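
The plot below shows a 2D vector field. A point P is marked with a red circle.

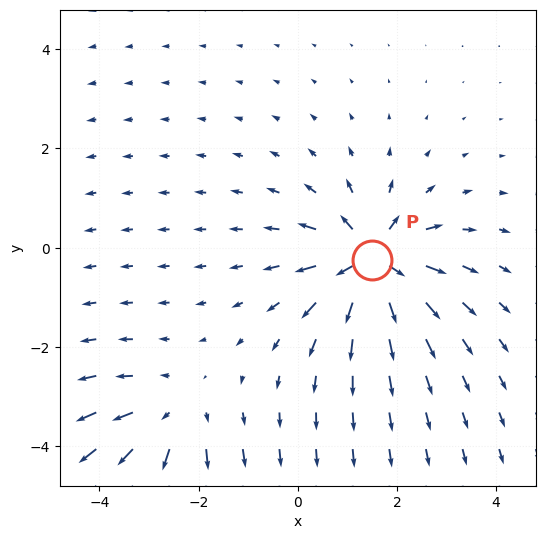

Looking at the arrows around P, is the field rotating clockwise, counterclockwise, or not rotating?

Near P at (1.5, -0.3) the arrows show no circulation. The curl there is ≈0.

not rotating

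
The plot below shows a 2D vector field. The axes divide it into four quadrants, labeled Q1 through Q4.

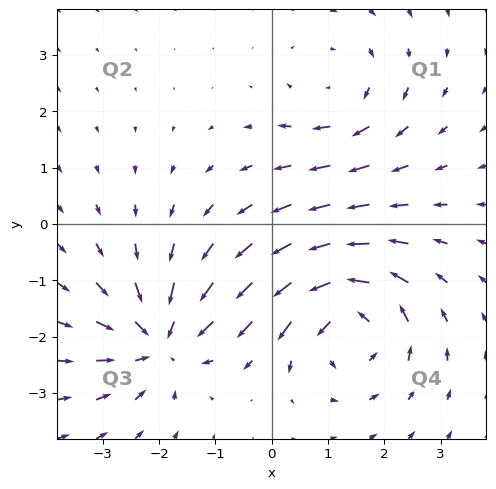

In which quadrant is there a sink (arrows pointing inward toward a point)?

Q3

The sink sits at approximately (-2.0, -2.1), which lies in quadrant Q3. The divergence there is about -5, negative as expected for a sink.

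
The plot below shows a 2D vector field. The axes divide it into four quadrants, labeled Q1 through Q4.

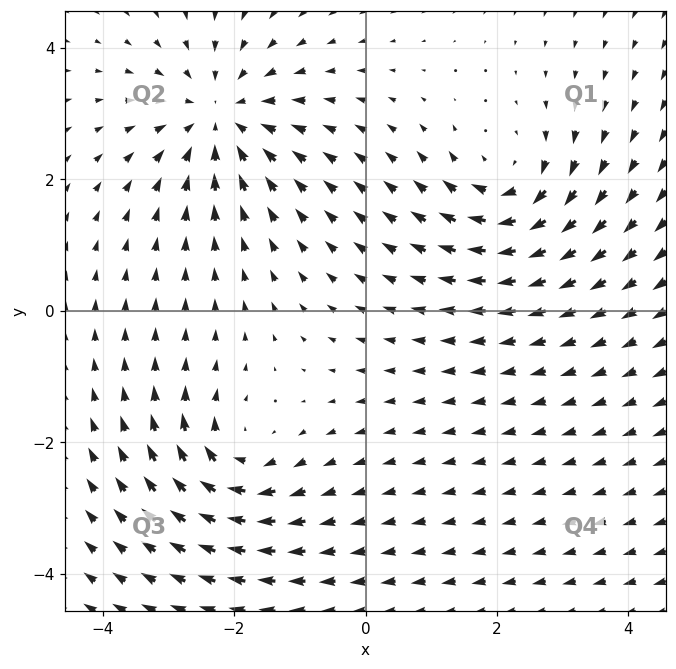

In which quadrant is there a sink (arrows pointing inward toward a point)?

The sink sits at approximately (-2.2, 2.9), which lies in quadrant Q2. The divergence there is about -4, negative as expected for a sink.

Q2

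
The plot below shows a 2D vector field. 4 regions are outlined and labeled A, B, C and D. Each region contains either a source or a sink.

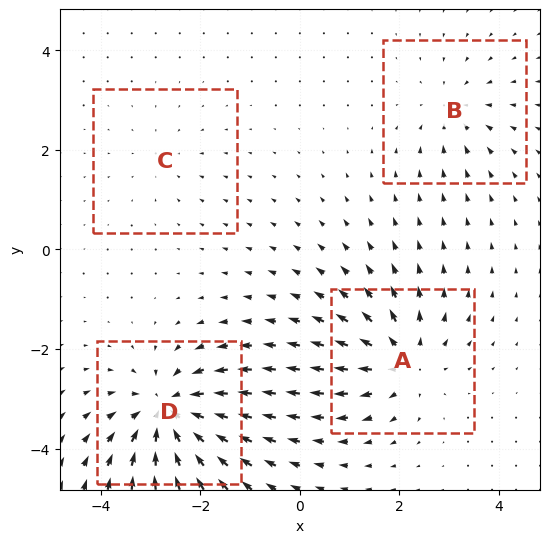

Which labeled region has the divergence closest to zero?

C

Divergence at each region's feature centre — A: about +6, B: about -4, C: about -2, D: about -8. Region C is closest to zero.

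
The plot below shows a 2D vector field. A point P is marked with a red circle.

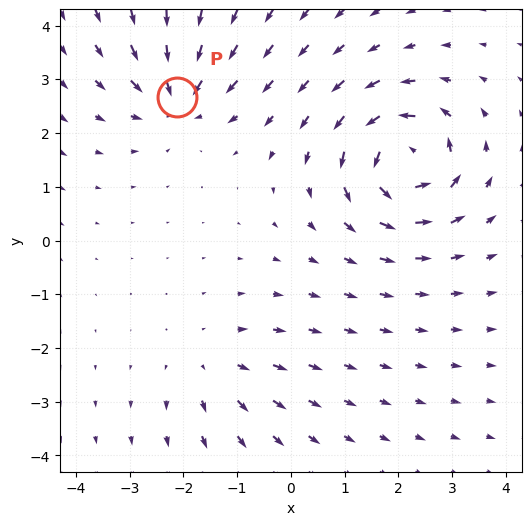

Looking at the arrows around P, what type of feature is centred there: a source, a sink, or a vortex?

sink

At P (-2.1, 2.7) the arrows converge inward. Divergence about -5, curl ≈0 — negative divergence with near-zero curl is a sink.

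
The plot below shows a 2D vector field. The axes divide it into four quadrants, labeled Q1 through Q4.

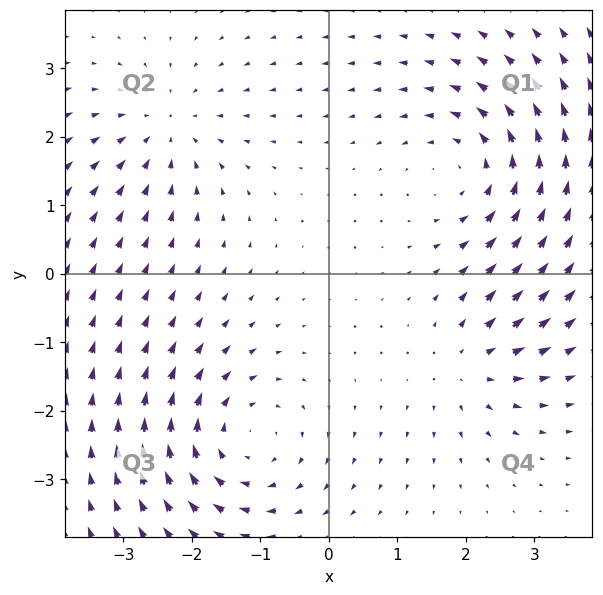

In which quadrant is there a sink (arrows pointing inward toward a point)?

Q2

The sink sits at approximately (-2.4, 2.1), which lies in quadrant Q2. The divergence there is about -3, negative as expected for a sink.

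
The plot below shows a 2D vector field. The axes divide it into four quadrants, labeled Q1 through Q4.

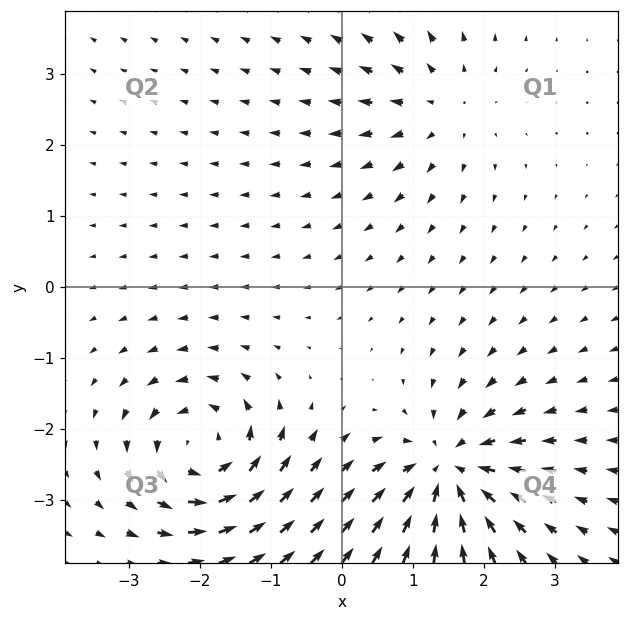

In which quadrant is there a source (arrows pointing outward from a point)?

The source sits at approximately (1.4, 2.5), which lies in quadrant Q1. The divergence there is about +3, positive as expected for a source.

Q1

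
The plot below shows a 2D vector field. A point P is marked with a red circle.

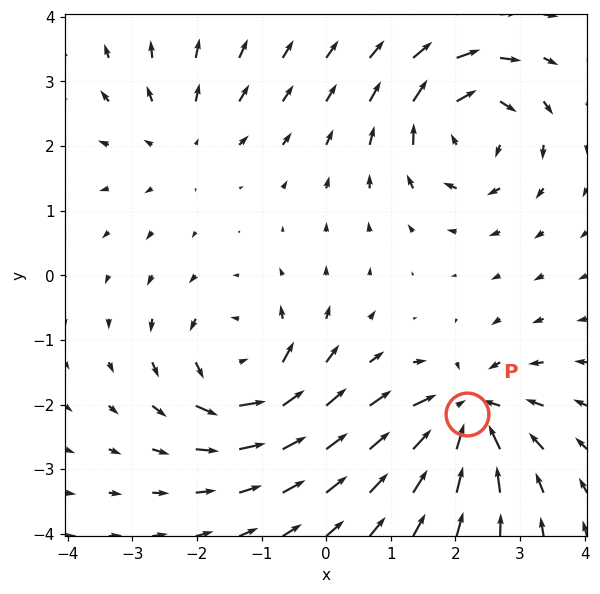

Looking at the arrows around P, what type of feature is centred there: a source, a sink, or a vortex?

sink

At P (2.2, -2.1) the arrows converge inward. Divergence about -7, curl ≈0 — negative divergence with near-zero curl is a sink.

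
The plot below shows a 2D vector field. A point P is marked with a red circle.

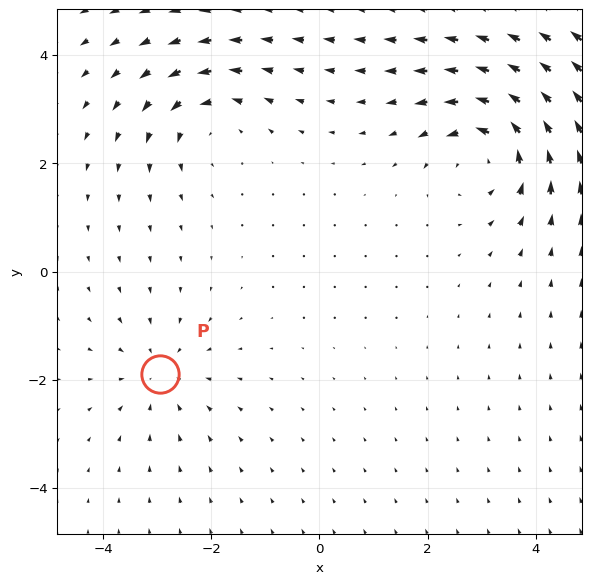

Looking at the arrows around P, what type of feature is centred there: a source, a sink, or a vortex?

At P (-3.0, -1.9) the arrows converge inward. Divergence about -3, curl ≈0 — negative divergence with near-zero curl is a sink.

sink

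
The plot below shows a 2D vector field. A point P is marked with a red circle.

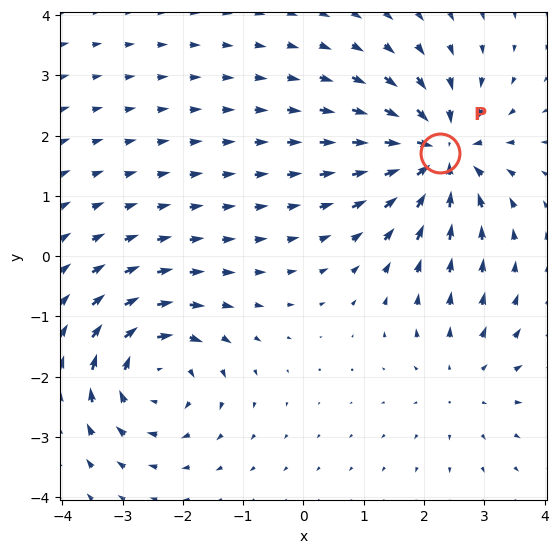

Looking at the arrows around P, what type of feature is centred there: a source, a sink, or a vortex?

sink

At P (2.3, 1.7) the arrows converge inward. Divergence about -6, curl ≈0 — negative divergence with near-zero curl is a sink.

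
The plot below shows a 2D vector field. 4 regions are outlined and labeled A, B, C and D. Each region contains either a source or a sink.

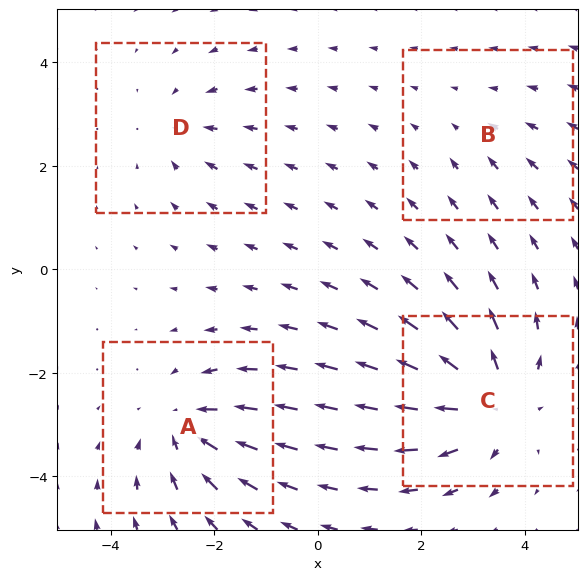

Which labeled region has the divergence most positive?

C

Divergence at each region's feature centre — A: about -5, B: about -2, C: about +6, D: about -3. Region C is most positive.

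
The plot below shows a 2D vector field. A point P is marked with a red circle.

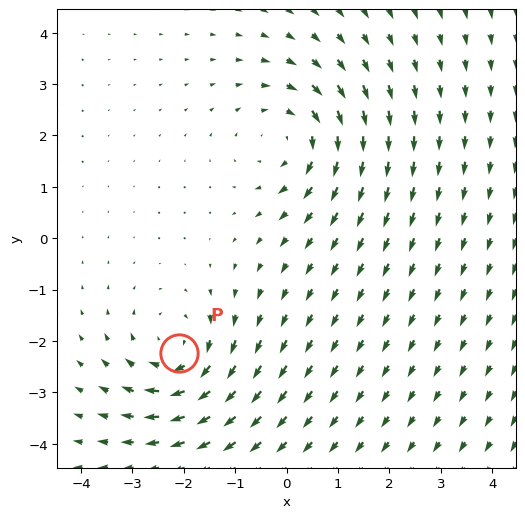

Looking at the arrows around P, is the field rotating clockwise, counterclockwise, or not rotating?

Near P at (-2.1, -2.2) the arrows circulate clockwise. The curl (z-component) there is about -3; negative curl means clockwise rotation.

clockwise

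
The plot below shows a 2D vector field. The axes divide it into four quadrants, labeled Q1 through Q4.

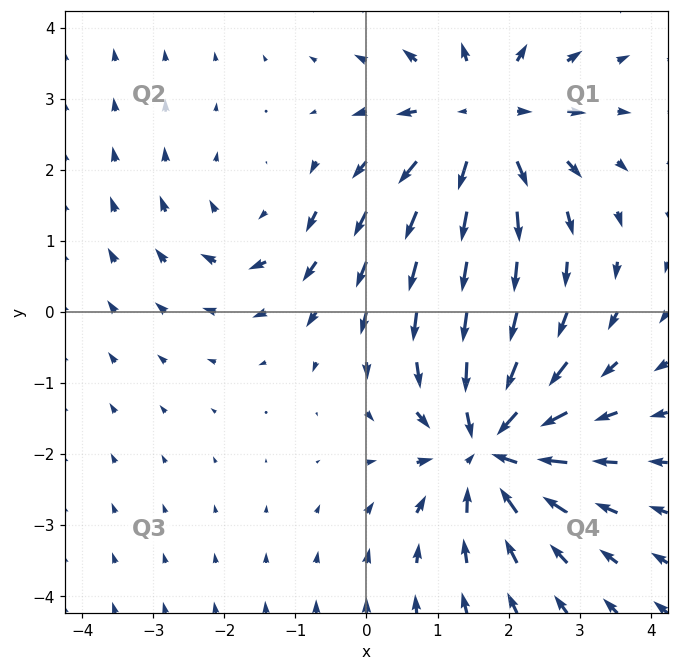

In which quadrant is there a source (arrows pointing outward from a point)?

Q1

The source sits at approximately (1.6, 2.7), which lies in quadrant Q1. The divergence there is about +4, positive as expected for a source.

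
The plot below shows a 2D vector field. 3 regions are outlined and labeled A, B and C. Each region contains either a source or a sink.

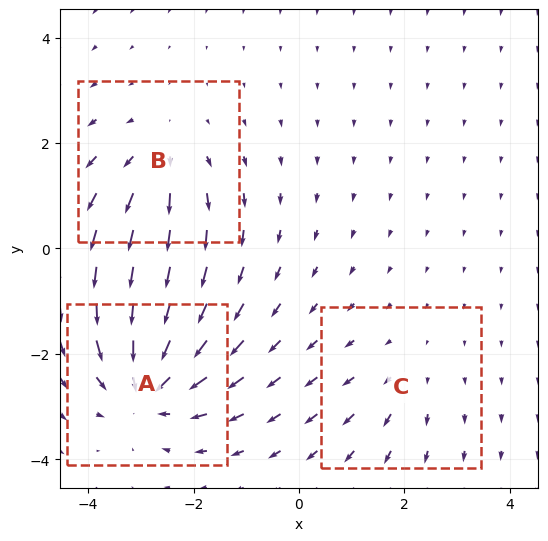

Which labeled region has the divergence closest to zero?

C

Divergence at each region's feature centre — A: about -5, B: about +3, C: about +2. Region C is closest to zero.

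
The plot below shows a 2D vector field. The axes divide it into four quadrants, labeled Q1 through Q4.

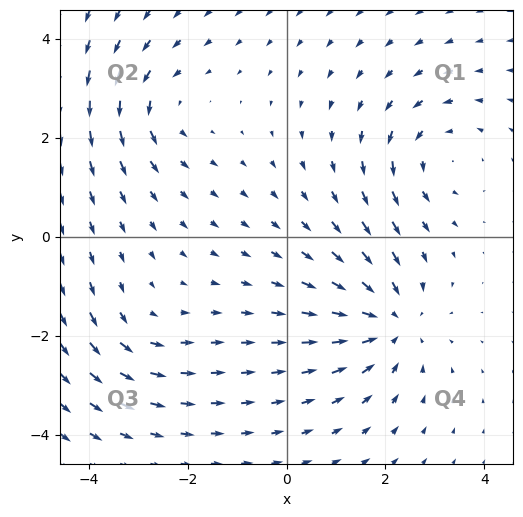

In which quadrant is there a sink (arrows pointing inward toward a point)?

The sink sits at approximately (2.1, -1.7), which lies in quadrant Q4. The divergence there is about -4, negative as expected for a sink.

Q4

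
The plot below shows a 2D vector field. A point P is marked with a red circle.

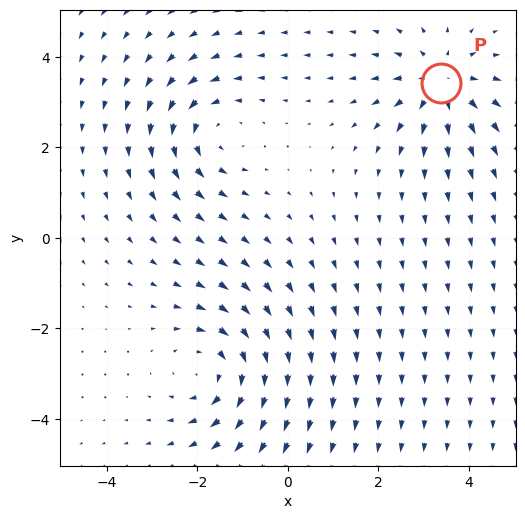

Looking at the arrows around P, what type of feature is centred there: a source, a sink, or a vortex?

At P (3.4, 3.4) the arrows spread outward. Divergence about +3, curl ≈0 — positive divergence with near-zero curl is a source.

source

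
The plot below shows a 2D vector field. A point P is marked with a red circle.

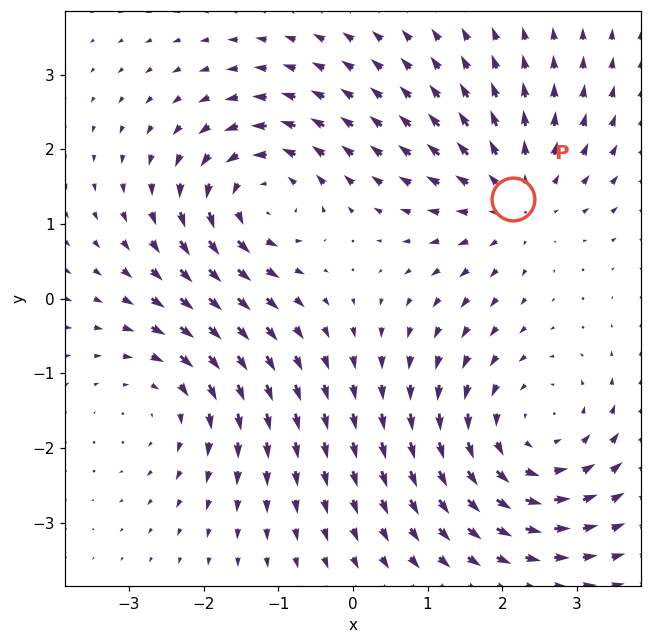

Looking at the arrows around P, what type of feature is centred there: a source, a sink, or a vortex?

source

At P (2.2, 1.3) the arrows spread outward. Divergence about +4, curl ≈0 — positive divergence with near-zero curl is a source.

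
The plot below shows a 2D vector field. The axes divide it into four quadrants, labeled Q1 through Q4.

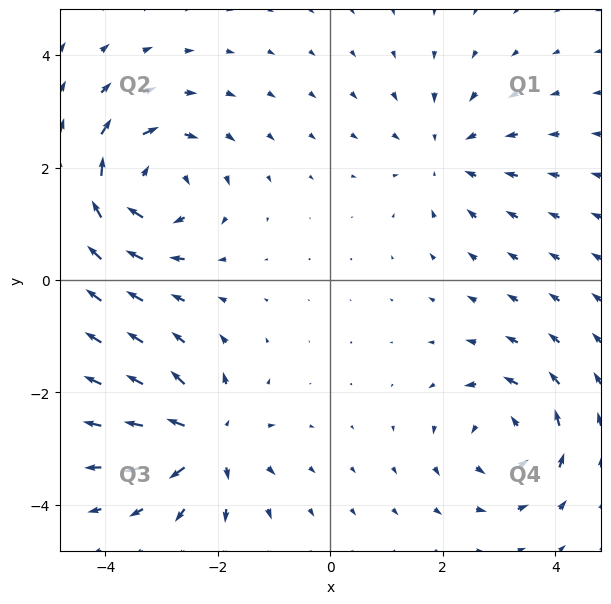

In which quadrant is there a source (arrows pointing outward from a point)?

The source sits at approximately (-2.2, -2.8), which lies in quadrant Q3. The divergence there is about +5, positive as expected for a source.

Q3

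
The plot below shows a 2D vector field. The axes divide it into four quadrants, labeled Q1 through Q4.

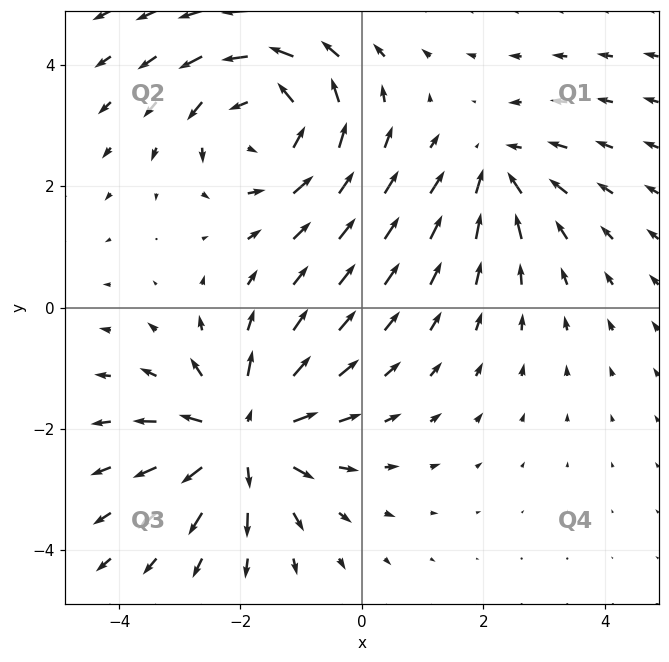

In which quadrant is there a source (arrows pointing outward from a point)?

Q3

The source sits at approximately (-1.9, -2.1), which lies in quadrant Q3. The divergence there is about +5, positive as expected for a source.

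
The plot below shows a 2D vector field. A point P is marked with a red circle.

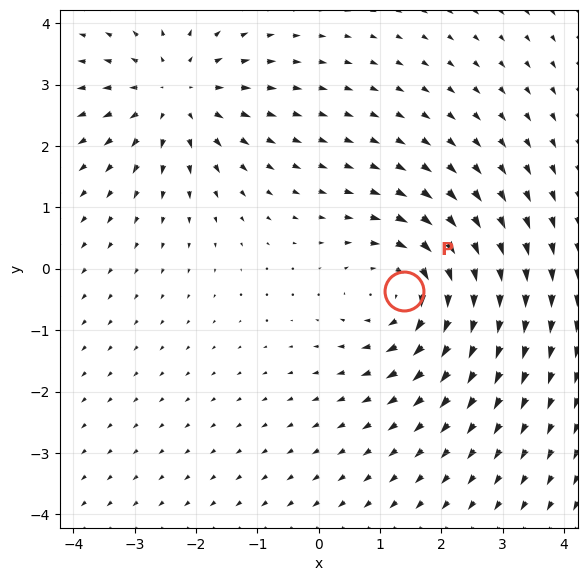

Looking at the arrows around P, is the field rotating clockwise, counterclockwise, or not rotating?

Near P at (1.4, -0.4) the arrows circulate clockwise. The curl (z-component) there is about -5; negative curl means clockwise rotation.

clockwise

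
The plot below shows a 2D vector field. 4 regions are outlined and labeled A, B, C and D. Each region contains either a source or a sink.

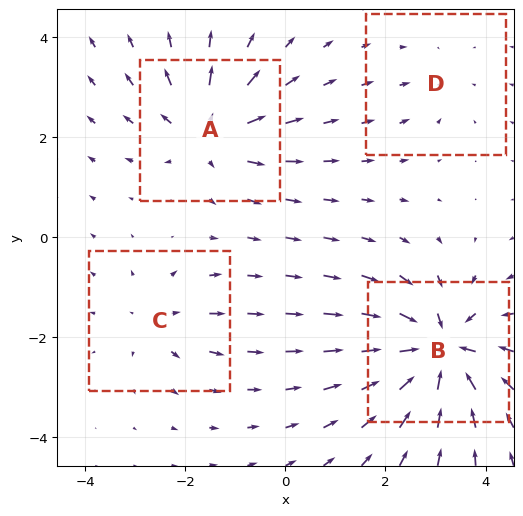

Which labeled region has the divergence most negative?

B

Divergence at each region's feature centre — A: about +6, B: about -8, C: about +3, D: about -2. Region B is most negative.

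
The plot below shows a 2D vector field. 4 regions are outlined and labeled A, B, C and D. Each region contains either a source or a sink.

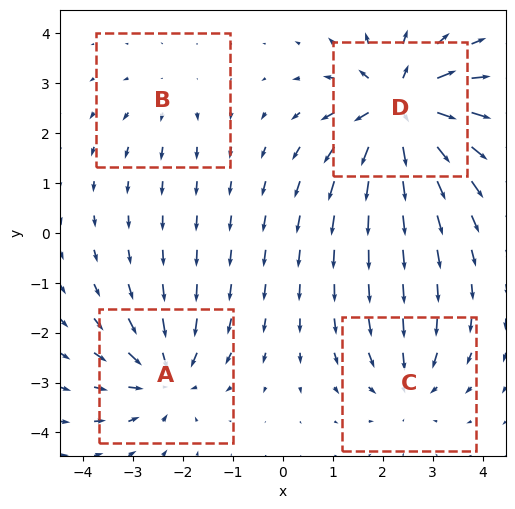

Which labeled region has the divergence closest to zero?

B

Divergence at each region's feature centre — A: about -5, B: about +2, C: about -4, D: about +9. Region B is closest to zero.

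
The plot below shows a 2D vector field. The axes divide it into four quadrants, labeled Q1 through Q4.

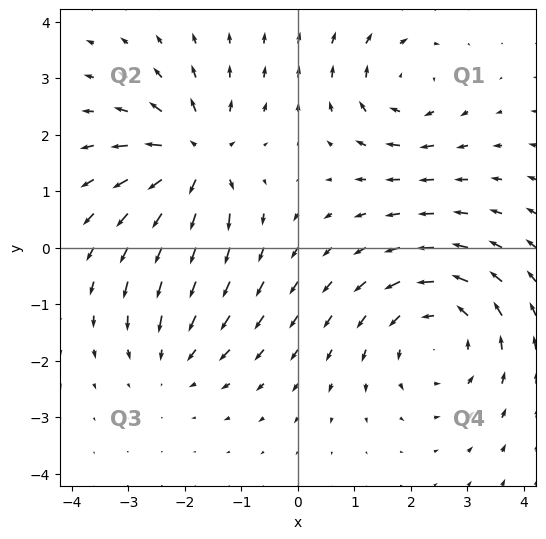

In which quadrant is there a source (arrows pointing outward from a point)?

The source sits at approximately (-1.8, 1.6), which lies in quadrant Q2. The divergence there is about +5, positive as expected for a source.

Q2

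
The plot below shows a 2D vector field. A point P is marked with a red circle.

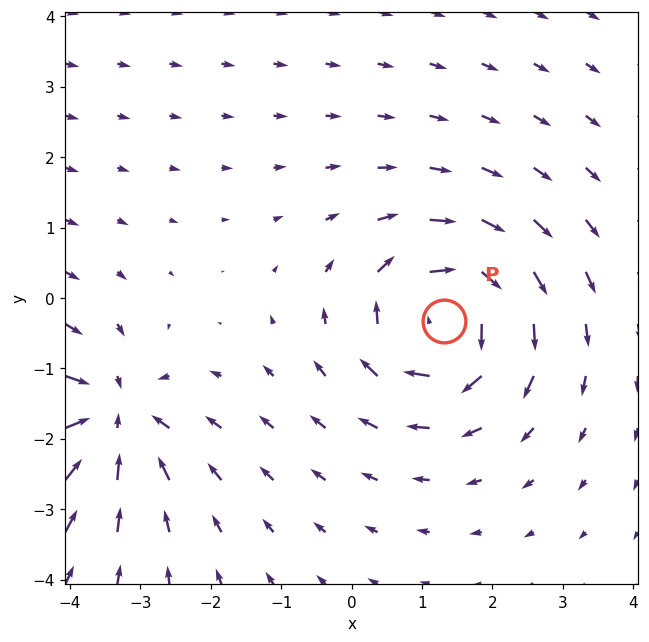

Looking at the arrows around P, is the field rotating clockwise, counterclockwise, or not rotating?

clockwise

Near P at (1.3, -0.3) the arrows circulate clockwise. The curl (z-component) there is about -5; negative curl means clockwise rotation.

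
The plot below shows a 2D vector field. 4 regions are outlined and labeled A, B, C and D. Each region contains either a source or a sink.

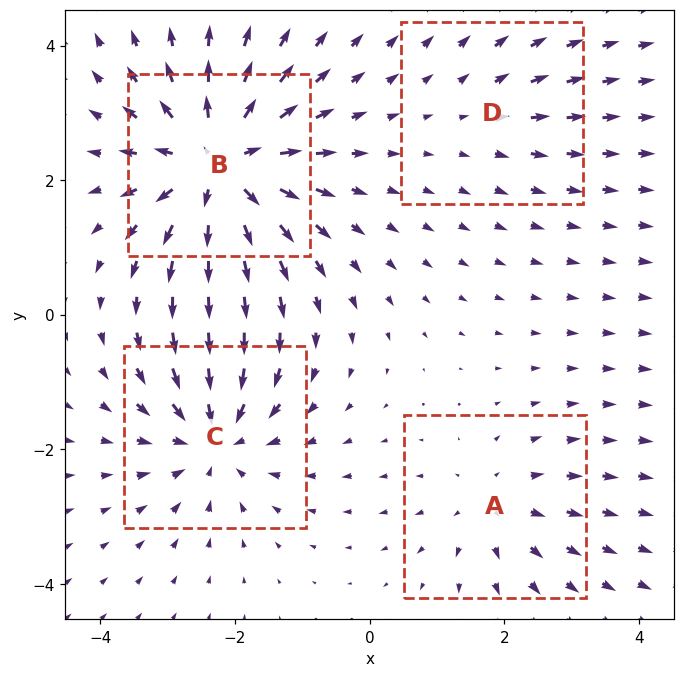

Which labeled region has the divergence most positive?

Divergence at each region's feature centre — A: about +3, B: about +8, C: about -5, D: about +2. Region B is most positive.

B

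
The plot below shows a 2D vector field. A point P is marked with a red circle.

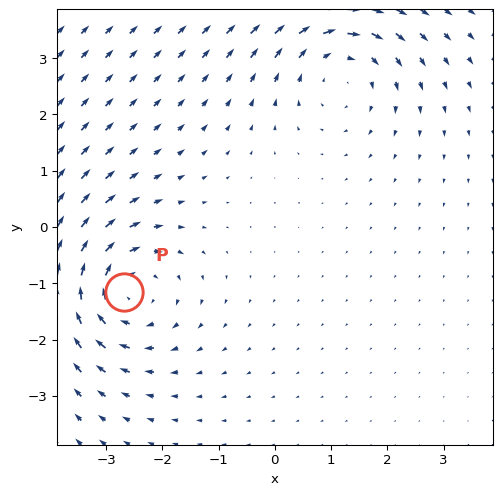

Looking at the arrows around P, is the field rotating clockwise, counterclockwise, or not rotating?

clockwise

Near P at (-2.7, -1.1) the arrows circulate clockwise. The curl (z-component) there is about -4; negative curl means clockwise rotation.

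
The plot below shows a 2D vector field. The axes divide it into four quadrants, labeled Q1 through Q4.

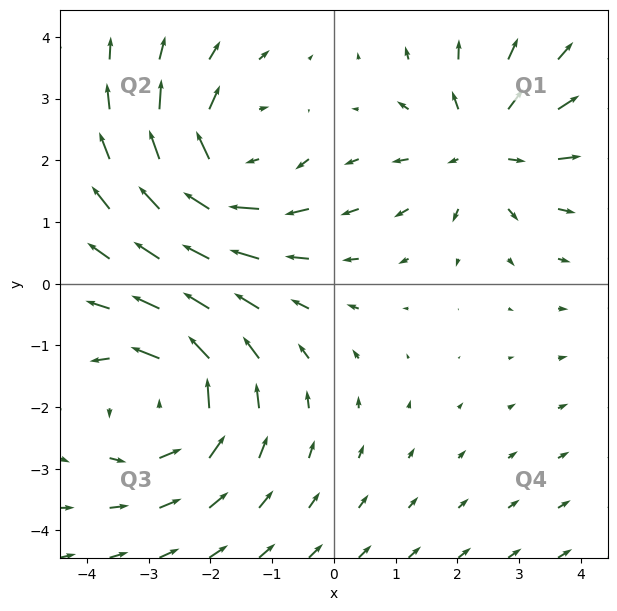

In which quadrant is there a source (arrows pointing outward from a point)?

The source sits at approximately (2.4, 2.2), which lies in quadrant Q1. The divergence there is about +3, positive as expected for a source.

Q1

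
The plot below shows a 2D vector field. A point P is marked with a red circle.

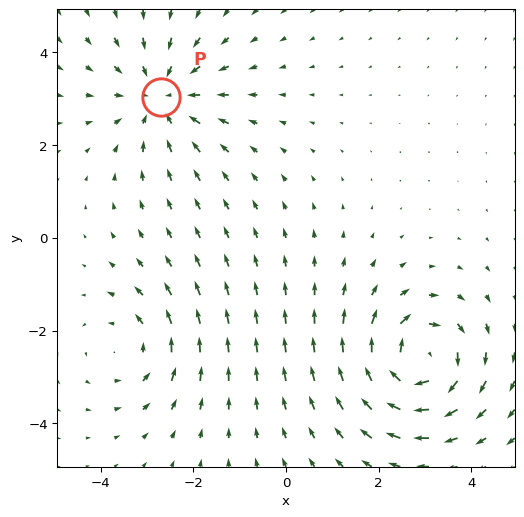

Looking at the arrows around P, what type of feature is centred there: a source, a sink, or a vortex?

At P (-2.7, 3.0) the arrows converge inward. Divergence about -4, curl ≈0 — negative divergence with near-zero curl is a sink.

sink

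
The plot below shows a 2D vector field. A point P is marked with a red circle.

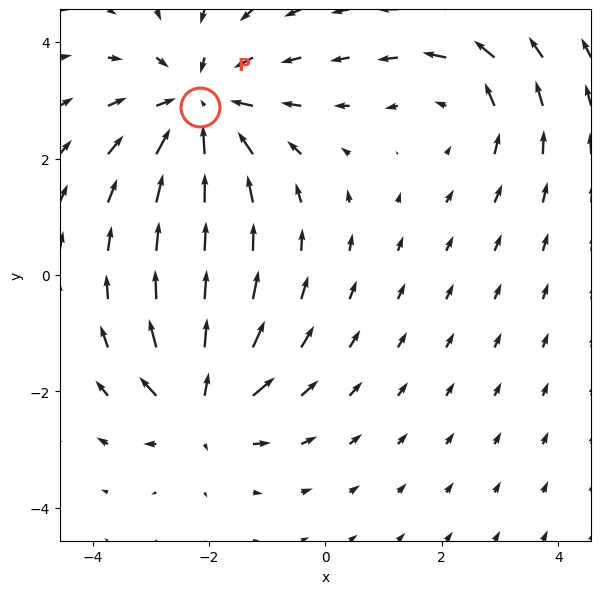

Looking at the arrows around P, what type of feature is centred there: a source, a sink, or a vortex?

sink

At P (-2.1, 2.9) the arrows converge inward. Divergence about -4, curl ≈0 — negative divergence with near-zero curl is a sink.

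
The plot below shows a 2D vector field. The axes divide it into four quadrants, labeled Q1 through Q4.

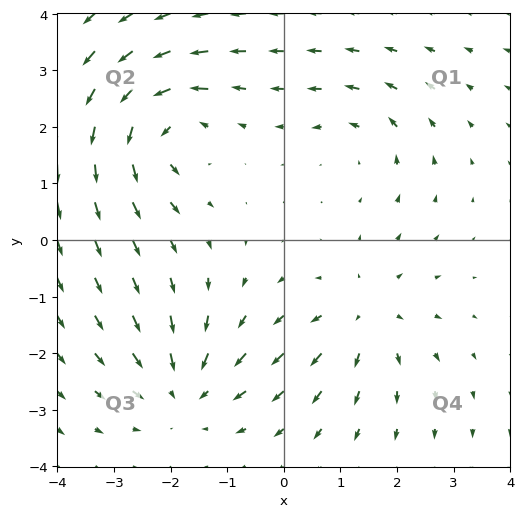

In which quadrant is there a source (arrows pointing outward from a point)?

The source sits at approximately (1.4, -1.3), which lies in quadrant Q4. The divergence there is about +3, positive as expected for a source.

Q4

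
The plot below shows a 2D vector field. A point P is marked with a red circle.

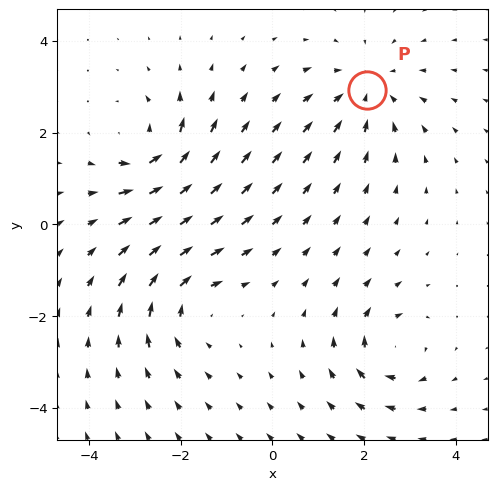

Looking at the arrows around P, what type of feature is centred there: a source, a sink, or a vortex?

sink

At P (2.1, 2.9) the arrows converge inward. Divergence about -4, curl ≈0 — negative divergence with near-zero curl is a sink.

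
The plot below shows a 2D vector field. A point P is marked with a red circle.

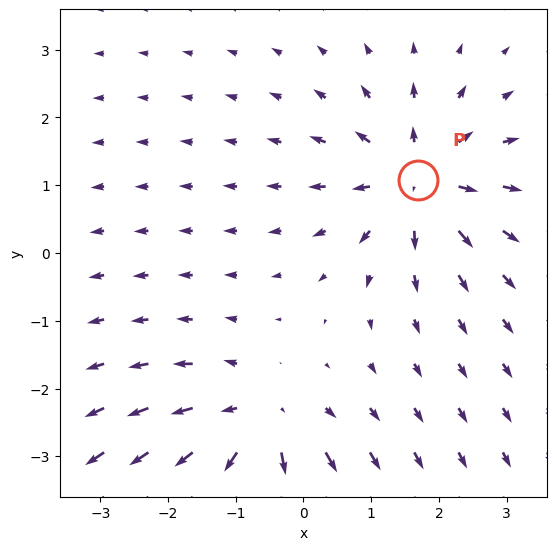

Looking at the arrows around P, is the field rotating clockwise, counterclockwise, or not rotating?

not rotating

Near P at (1.7, 1.1) the arrows show no circulation. The curl there is ≈0.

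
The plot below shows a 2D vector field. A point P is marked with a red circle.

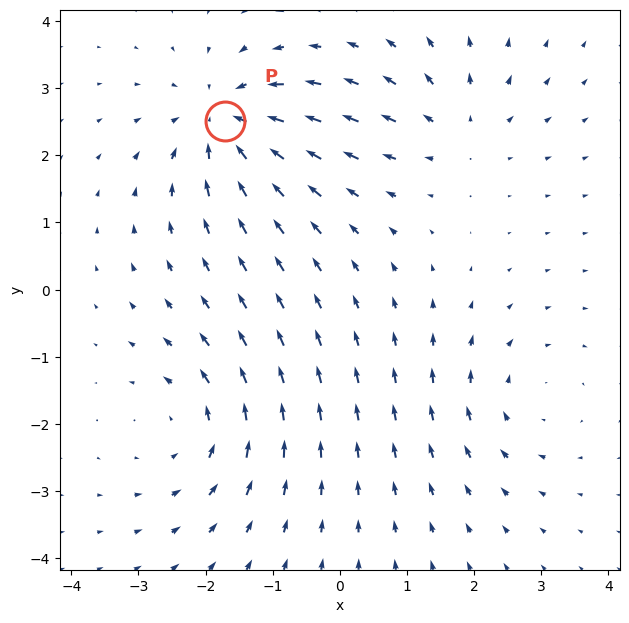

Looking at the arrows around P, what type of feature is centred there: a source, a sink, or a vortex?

At P (-1.7, 2.5) the arrows converge inward. Divergence about -5, curl ≈0 — negative divergence with near-zero curl is a sink.

sink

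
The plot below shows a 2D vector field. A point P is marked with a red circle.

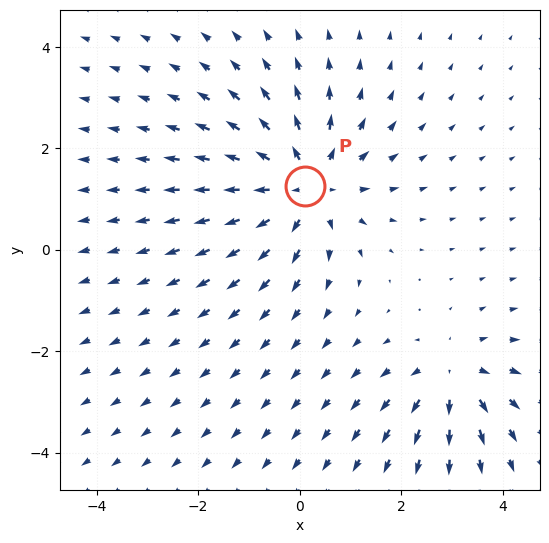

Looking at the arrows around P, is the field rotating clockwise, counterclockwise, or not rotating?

Near P at (0.1, 1.3) the arrows show no circulation. The curl there is ≈0.

not rotating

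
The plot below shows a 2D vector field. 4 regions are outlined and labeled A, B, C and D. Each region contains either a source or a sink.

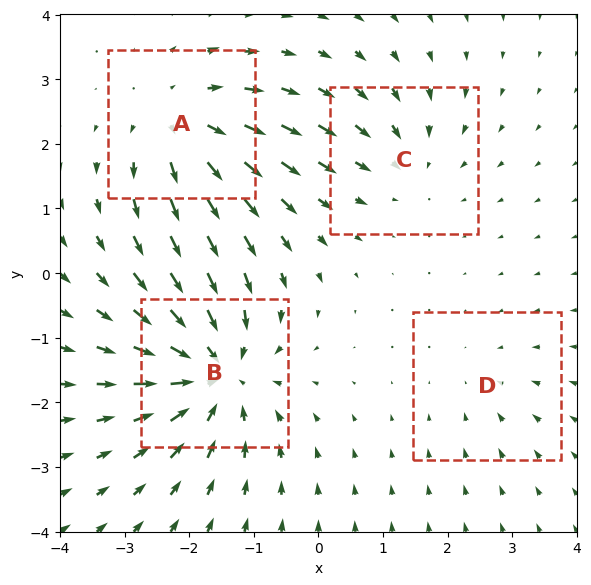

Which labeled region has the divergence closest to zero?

Divergence at each region's feature centre — A: about +5, B: about -7, C: about -3, D: about -2. Region D is closest to zero.

D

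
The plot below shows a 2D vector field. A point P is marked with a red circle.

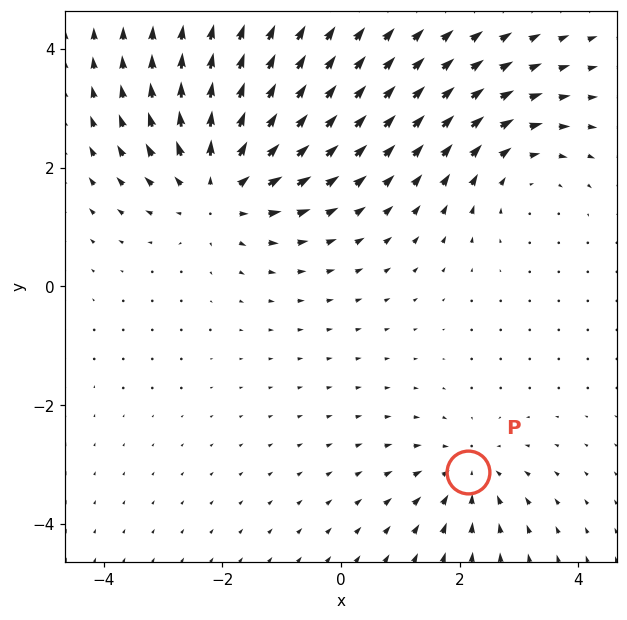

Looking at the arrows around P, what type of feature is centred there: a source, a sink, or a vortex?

sink

At P (2.1, -3.1) the arrows converge inward. Divergence about -3, curl ≈0 — negative divergence with near-zero curl is a sink.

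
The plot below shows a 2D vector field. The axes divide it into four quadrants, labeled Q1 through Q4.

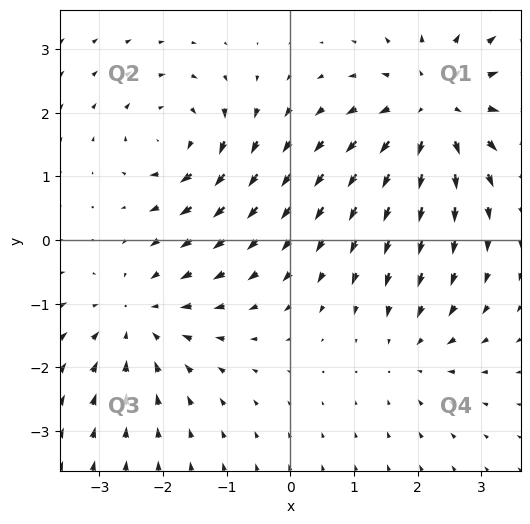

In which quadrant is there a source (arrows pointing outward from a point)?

Q1

The source sits at approximately (2.3, 2.1), which lies in quadrant Q1. The divergence there is about +4, positive as expected for a source.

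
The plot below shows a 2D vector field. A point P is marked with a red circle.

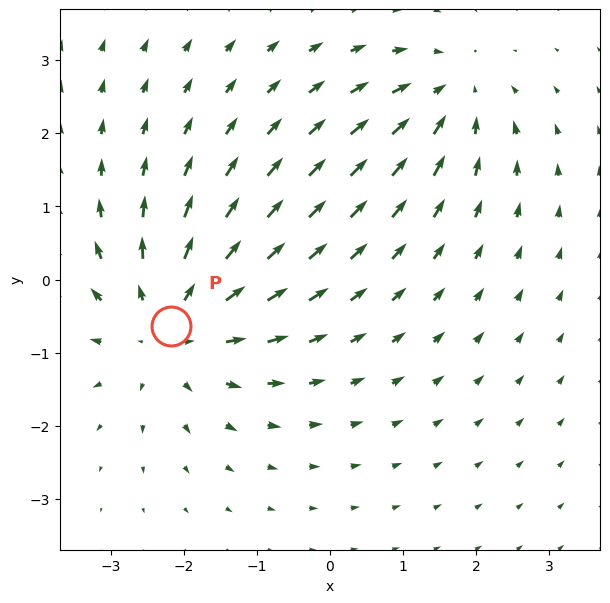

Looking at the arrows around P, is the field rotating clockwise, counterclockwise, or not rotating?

Near P at (-2.2, -0.6) the arrows show no circulation. The curl there is ≈0.

not rotating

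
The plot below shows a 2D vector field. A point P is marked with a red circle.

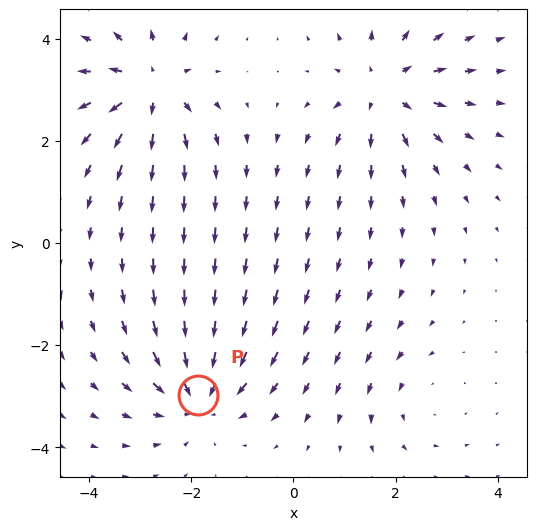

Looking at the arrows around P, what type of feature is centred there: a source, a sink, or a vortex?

sink

At P (-1.9, -3.0) the arrows converge inward. Divergence about -5, curl ≈0 — negative divergence with near-zero curl is a sink.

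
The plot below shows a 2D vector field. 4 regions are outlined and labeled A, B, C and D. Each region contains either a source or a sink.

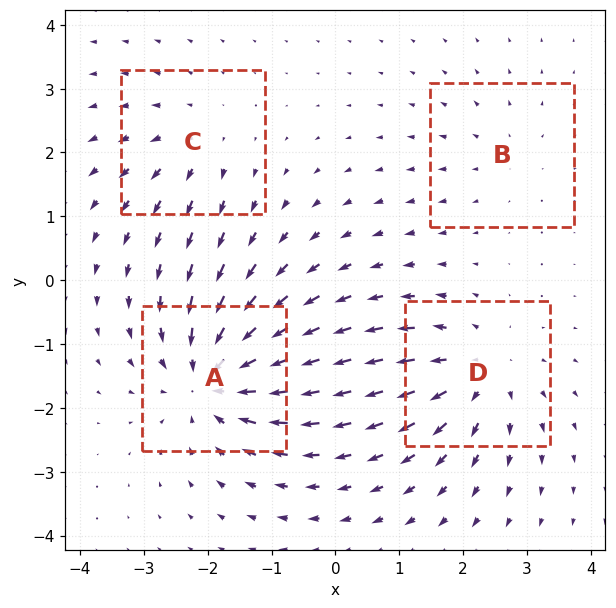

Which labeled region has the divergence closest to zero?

B

Divergence at each region's feature centre — A: about -7, B: about +2, C: about +3, D: about +5. Region B is closest to zero.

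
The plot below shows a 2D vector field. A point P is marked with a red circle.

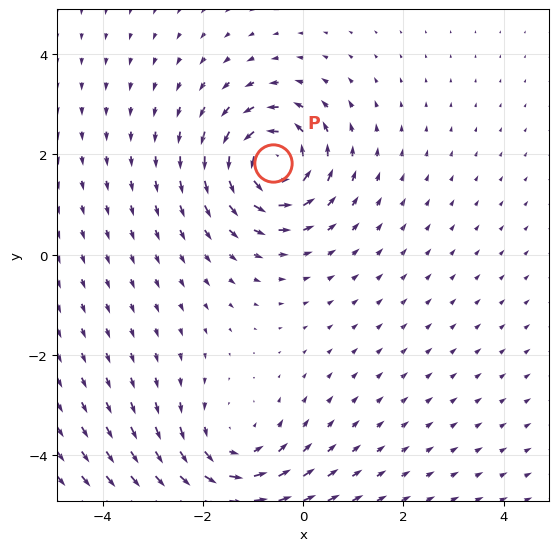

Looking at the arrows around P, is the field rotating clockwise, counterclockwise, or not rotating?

Near P at (-0.6, 1.8) the arrows circulate counterclockwise. The curl (z-component) there is about +5; positive curl means counterclockwise rotation.

counterclockwise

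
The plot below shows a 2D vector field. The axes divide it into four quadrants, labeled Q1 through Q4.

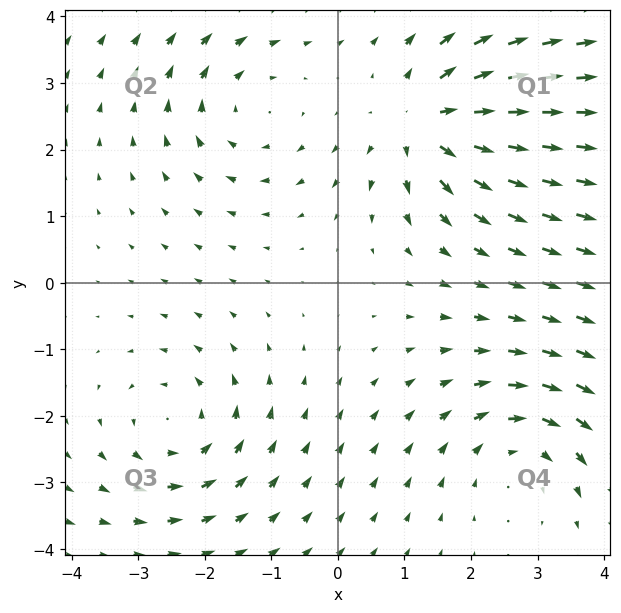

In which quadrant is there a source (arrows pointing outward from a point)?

The source sits at approximately (1.3, 2.4), which lies in quadrant Q1. The divergence there is about +4, positive as expected for a source.

Q1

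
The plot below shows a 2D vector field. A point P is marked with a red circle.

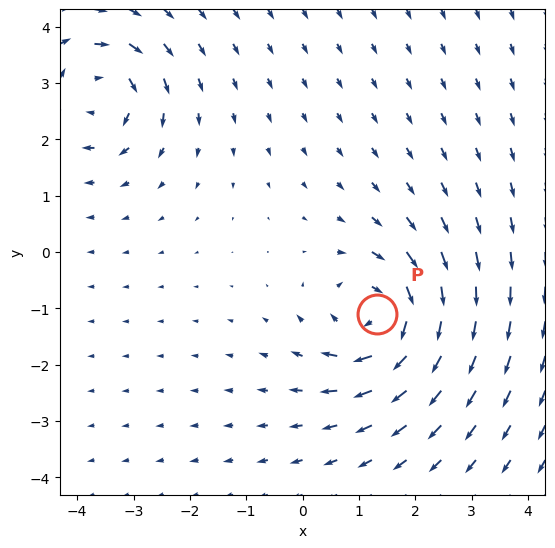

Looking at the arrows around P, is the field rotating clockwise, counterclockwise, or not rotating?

Near P at (1.3, -1.1) the arrows circulate clockwise. The curl (z-component) there is about -6; negative curl means clockwise rotation.

clockwise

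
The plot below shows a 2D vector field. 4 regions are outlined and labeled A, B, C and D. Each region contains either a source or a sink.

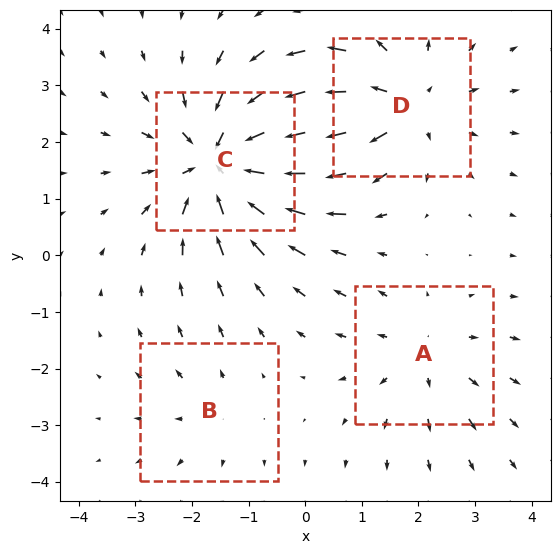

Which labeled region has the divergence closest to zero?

Divergence at each region's feature centre — A: about +3, B: about +2, C: about -6, D: about +4. Region B is closest to zero.

B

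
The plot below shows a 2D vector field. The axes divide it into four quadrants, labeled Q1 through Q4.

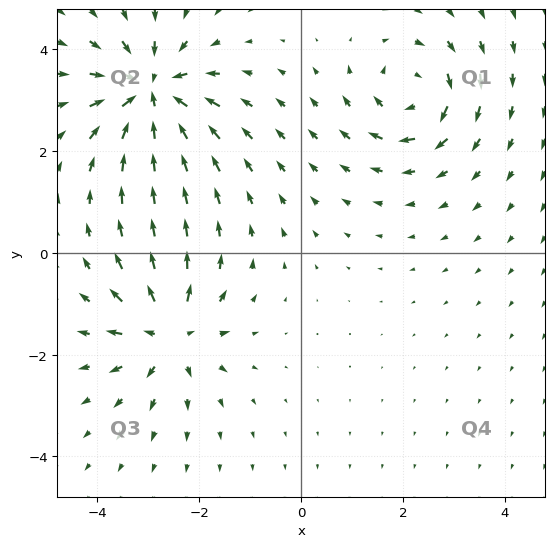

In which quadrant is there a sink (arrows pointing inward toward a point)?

Q2

The sink sits at approximately (-2.9, 3.2), which lies in quadrant Q2. The divergence there is about -5, negative as expected for a sink.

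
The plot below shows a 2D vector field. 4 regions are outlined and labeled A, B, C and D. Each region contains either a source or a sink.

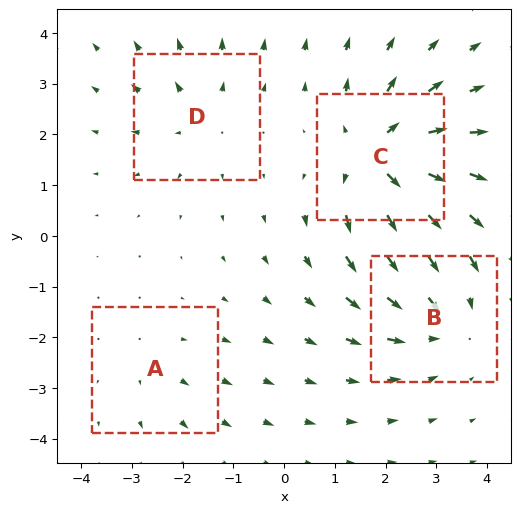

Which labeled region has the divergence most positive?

Divergence at each region's feature centre — A: about +2, B: about -4, C: about +6, D: about +3. Region C is most positive.

C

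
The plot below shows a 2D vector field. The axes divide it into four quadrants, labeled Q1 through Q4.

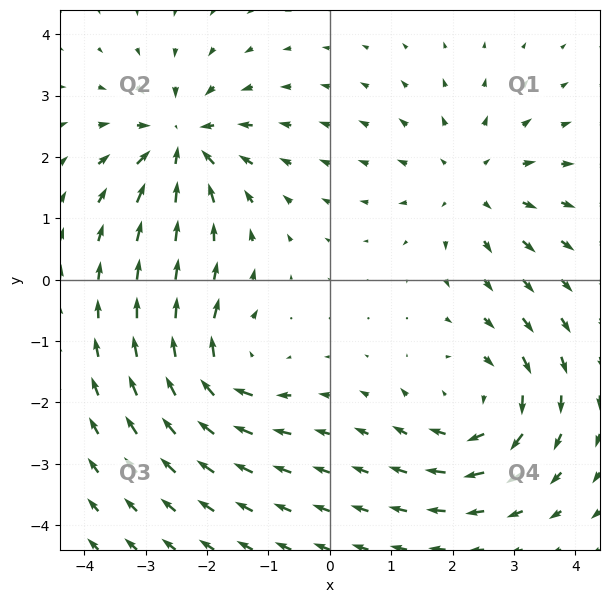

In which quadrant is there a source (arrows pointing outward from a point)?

Q1

The source sits at approximately (2.3, 1.6), which lies in quadrant Q1. The divergence there is about +3, positive as expected for a source.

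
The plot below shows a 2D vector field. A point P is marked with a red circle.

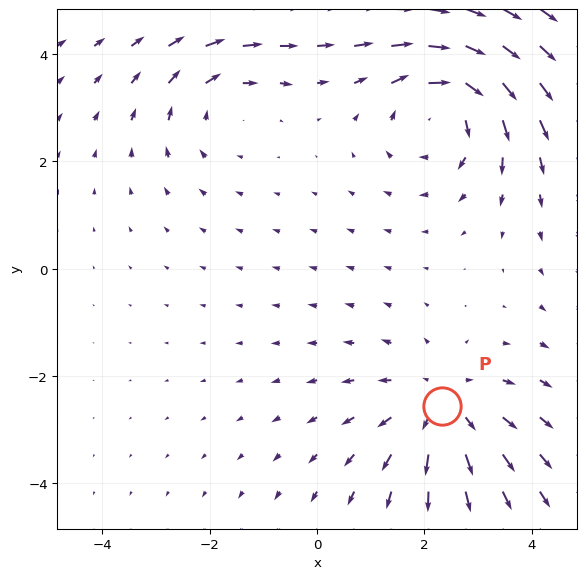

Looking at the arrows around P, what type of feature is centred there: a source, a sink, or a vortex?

At P (2.3, -2.6) the arrows spread outward. Divergence about +3, curl ≈0 — positive divergence with near-zero curl is a source.

source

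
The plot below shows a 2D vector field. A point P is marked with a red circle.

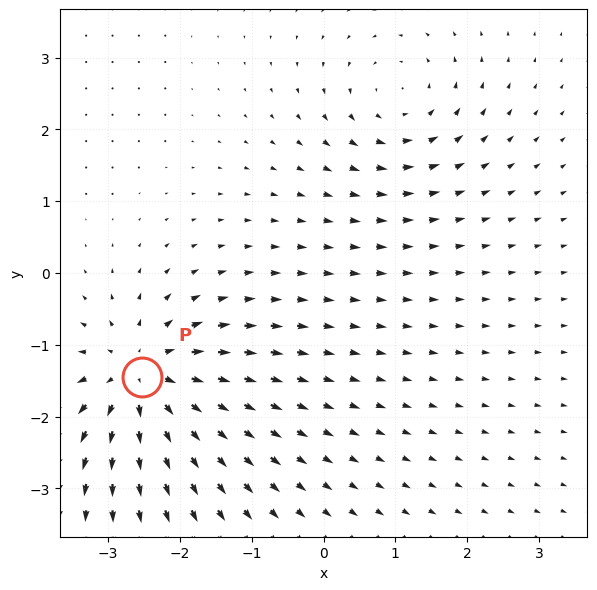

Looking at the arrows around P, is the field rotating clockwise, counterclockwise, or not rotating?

not rotating

Near P at (-2.5, -1.4) the arrows show no circulation. The curl there is ≈0.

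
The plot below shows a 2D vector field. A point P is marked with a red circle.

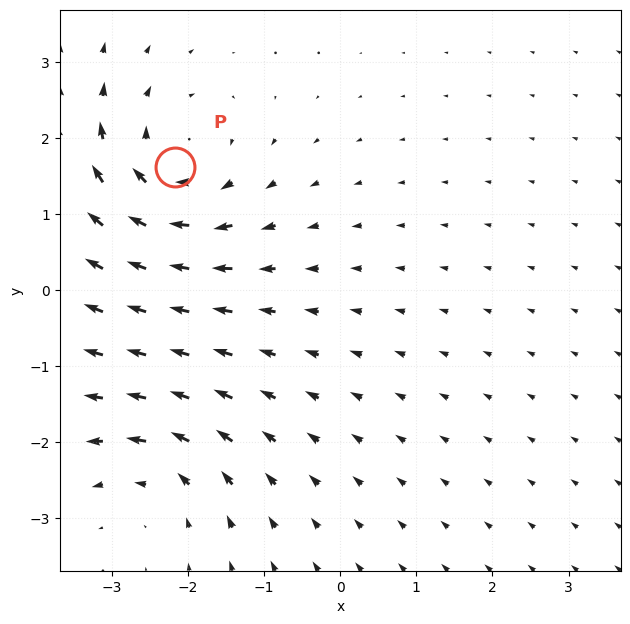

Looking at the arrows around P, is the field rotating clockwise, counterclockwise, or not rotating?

clockwise

Near P at (-2.2, 1.6) the arrows circulate clockwise. The curl (z-component) there is about -5; negative curl means clockwise rotation.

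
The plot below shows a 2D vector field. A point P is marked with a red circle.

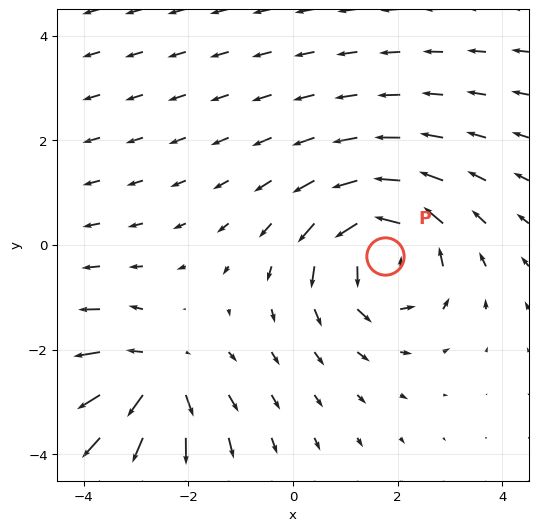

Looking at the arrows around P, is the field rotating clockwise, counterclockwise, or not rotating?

Near P at (1.8, -0.2) the arrows circulate counterclockwise. The curl (z-component) there is about +4; positive curl means counterclockwise rotation.

counterclockwise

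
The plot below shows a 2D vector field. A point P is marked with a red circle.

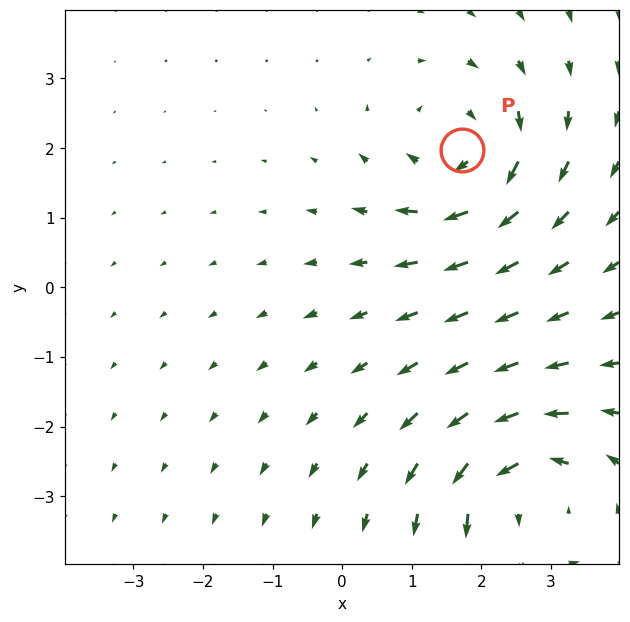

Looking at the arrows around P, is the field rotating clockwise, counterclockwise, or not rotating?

clockwise

Near P at (1.7, 2.0) the arrows circulate clockwise. The curl (z-component) there is about -4; negative curl means clockwise rotation.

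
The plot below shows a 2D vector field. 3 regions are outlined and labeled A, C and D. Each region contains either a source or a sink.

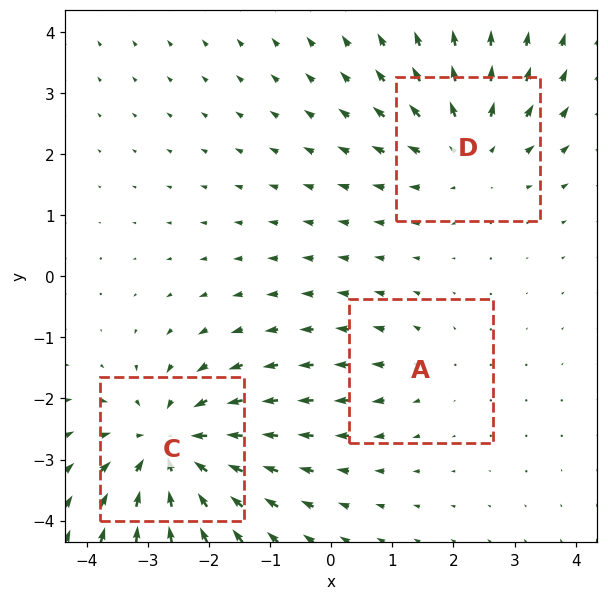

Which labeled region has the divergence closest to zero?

Divergence at each region's feature centre — A: about +2, C: about -4, D: about +3. Region A is closest to zero.

A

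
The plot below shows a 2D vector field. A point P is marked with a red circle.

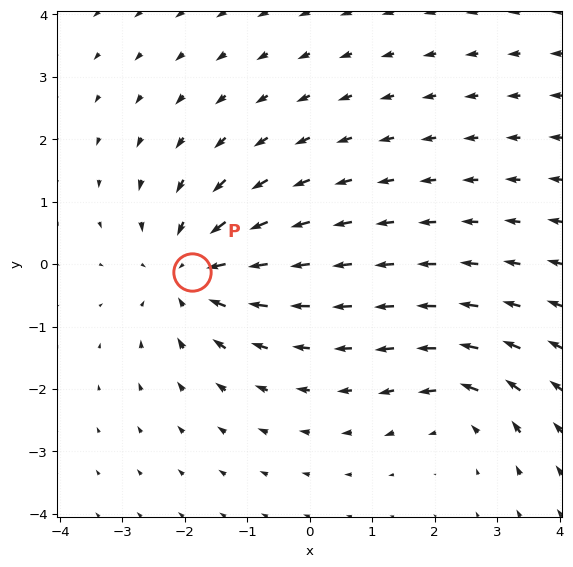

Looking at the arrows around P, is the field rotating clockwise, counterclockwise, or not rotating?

not rotating

Near P at (-1.9, -0.1) the arrows show no circulation. The curl there is ≈0.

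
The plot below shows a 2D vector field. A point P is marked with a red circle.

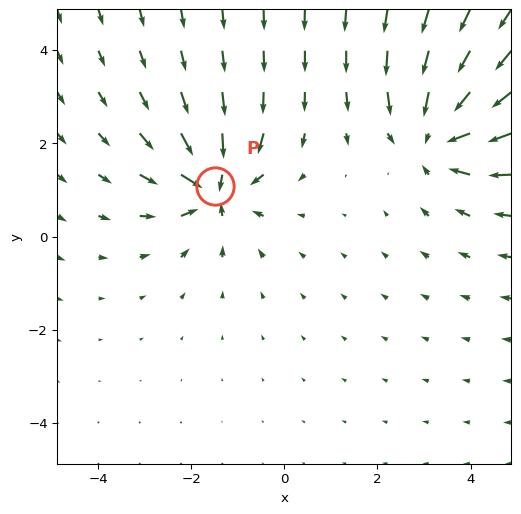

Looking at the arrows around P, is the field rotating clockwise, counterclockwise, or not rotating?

not rotating

Near P at (-1.5, 1.1) the arrows show no circulation. The curl there is ≈0.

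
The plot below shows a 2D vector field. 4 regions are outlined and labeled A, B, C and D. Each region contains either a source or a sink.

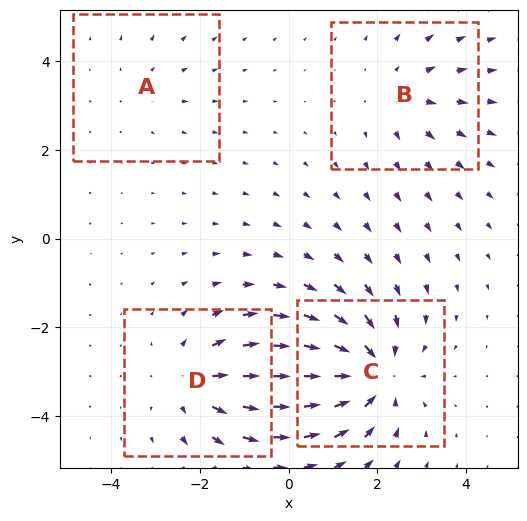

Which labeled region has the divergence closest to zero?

A

Divergence at each region's feature centre — A: about +2, B: about +3, C: about -6, D: about +4. Region A is closest to zero.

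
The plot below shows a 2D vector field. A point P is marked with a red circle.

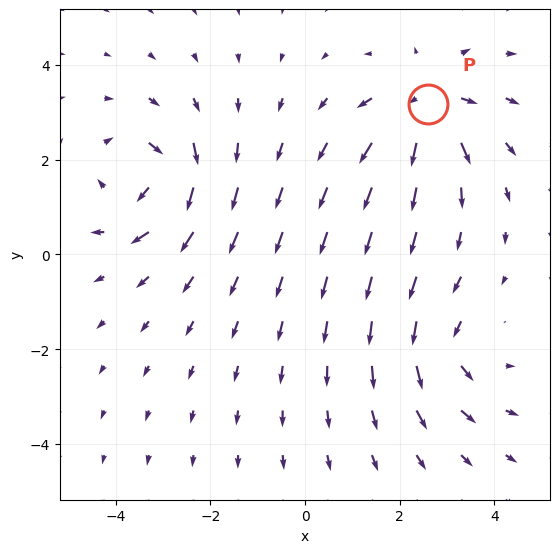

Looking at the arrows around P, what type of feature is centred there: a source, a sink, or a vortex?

At P (2.6, 3.2) the arrows spread outward. Divergence about +6, curl ≈0 — positive divergence with near-zero curl is a source.

source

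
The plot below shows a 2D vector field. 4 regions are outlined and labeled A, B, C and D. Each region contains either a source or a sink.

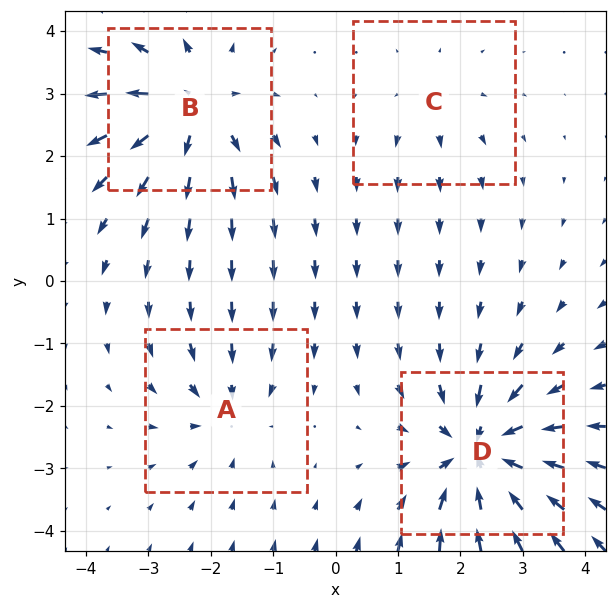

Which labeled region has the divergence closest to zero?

C

Divergence at each region's feature centre — A: about -4, B: about +6, C: about +2, D: about -8. Region C is closest to zero.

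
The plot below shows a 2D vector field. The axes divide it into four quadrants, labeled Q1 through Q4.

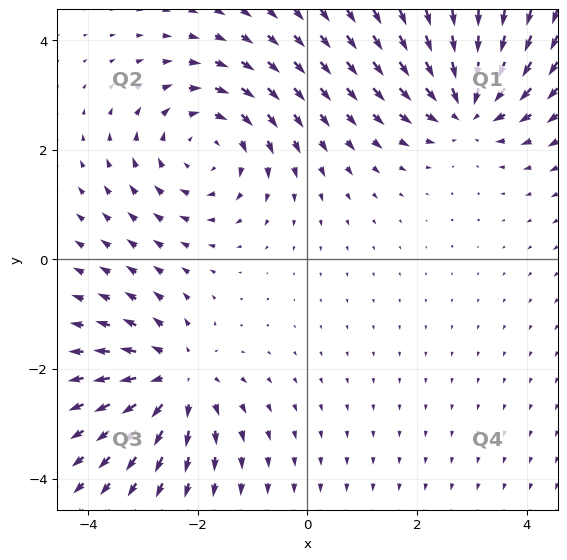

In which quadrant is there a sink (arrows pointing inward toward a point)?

The sink sits at approximately (2.9, 2.8), which lies in quadrant Q1. The divergence there is about -4, negative as expected for a sink.

Q1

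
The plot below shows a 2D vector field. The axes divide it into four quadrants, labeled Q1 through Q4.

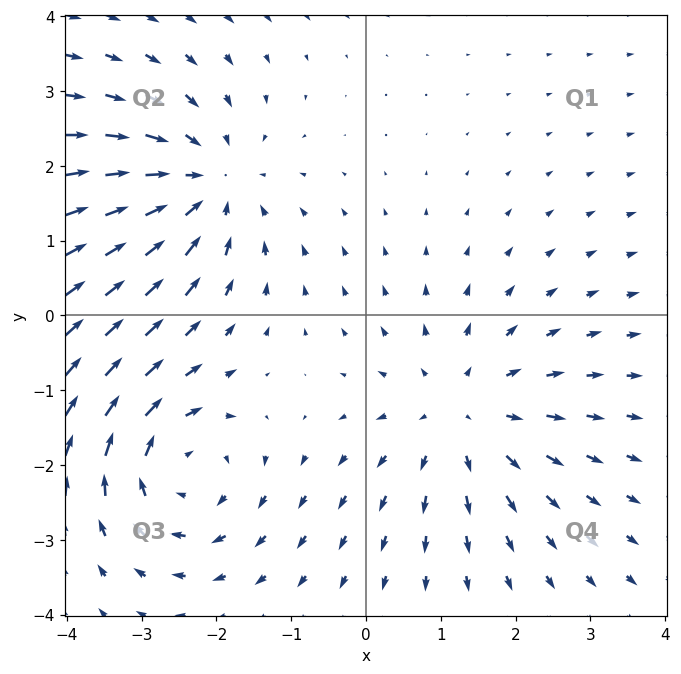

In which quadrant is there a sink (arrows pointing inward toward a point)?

Q2

The sink sits at approximately (-2.2, 1.7), which lies in quadrant Q2. The divergence there is about -3, negative as expected for a sink.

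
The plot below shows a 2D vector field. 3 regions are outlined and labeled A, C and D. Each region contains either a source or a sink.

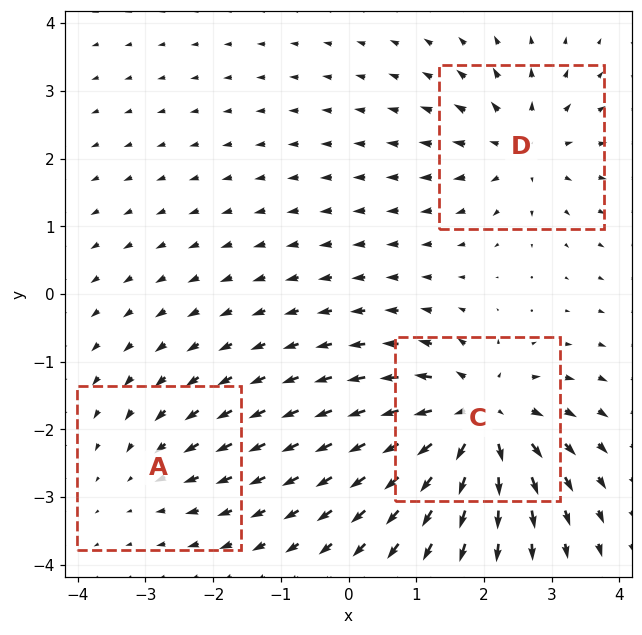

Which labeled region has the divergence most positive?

Divergence at each region's feature centre — A: about -2, C: about +6, D: about +4. Region C is most positive.

C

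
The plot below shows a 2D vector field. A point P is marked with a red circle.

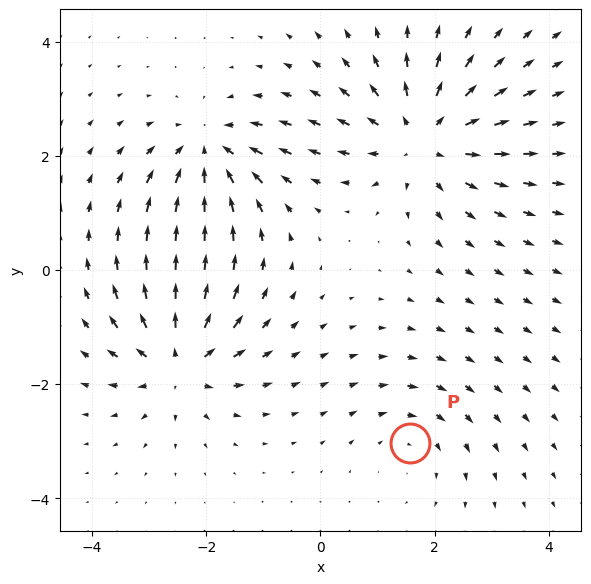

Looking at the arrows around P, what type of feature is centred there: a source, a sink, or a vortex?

At P (1.6, -3.0) the arrows circulate clockwise. Divergence ≈0, curl about -2 — near-zero divergence with nonzero curl is a vortex.

vortex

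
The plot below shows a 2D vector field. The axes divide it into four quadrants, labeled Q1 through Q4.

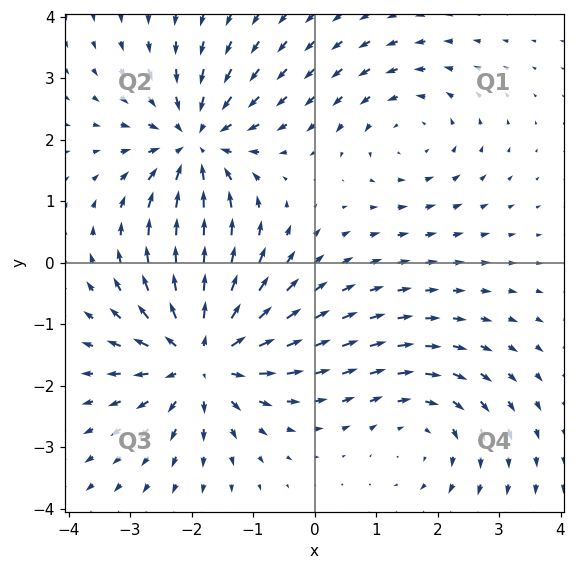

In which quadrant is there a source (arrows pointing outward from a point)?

The source sits at approximately (-1.8, -1.5), which lies in quadrant Q3. The divergence there is about +5, positive as expected for a source.

Q3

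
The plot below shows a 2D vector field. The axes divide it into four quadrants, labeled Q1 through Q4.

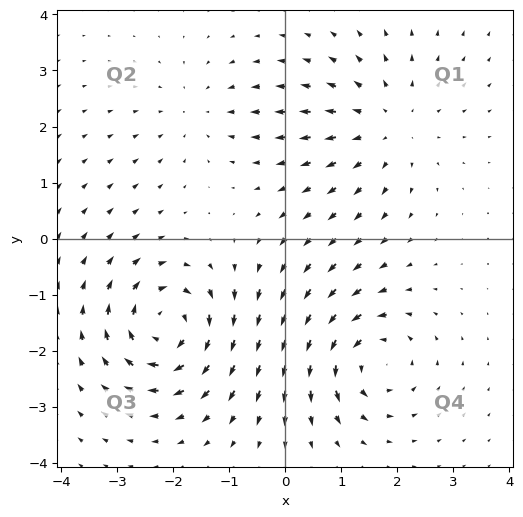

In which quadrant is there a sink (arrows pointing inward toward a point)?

The sink sits at approximately (-1.5, 2.2), which lies in quadrant Q2. The divergence there is about -2, negative as expected for a sink.

Q2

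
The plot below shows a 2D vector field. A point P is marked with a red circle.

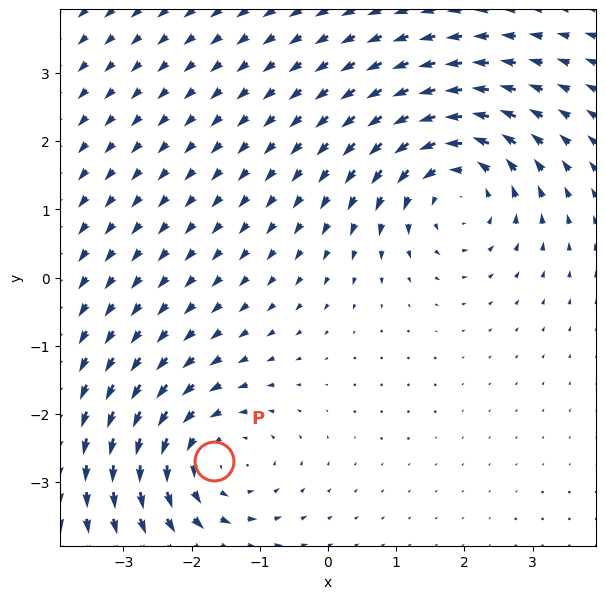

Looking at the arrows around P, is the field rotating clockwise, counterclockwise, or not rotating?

counterclockwise

Near P at (-1.7, -2.7) the arrows circulate counterclockwise. The curl (z-component) there is about +4; positive curl means counterclockwise rotation.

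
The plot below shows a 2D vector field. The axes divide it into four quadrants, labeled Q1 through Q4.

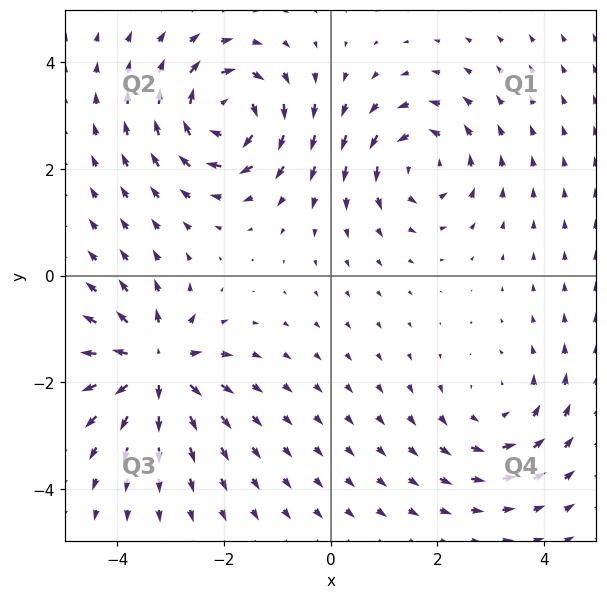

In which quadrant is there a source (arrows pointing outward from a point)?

The source sits at approximately (-3.3, -1.7), which lies in quadrant Q3. The divergence there is about +7, positive as expected for a source.

Q3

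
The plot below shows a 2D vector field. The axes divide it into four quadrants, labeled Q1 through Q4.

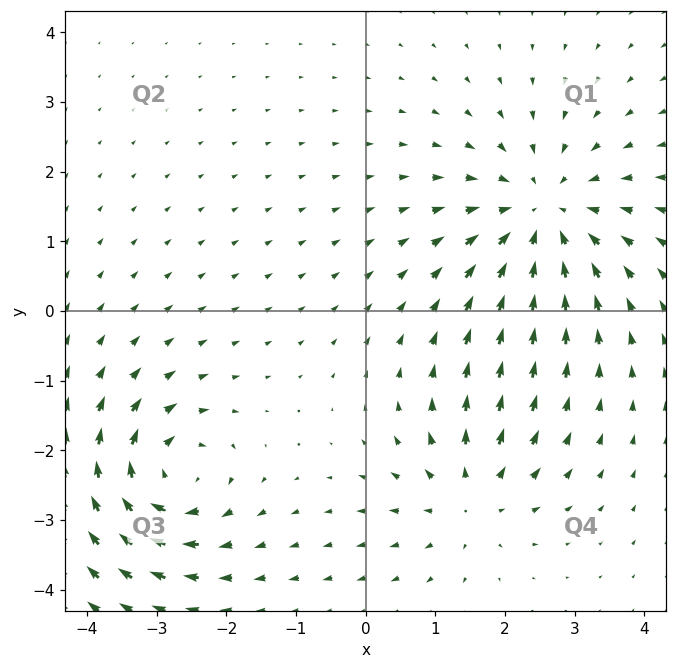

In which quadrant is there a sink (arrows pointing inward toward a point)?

The sink sits at approximately (2.6, 1.4), which lies in quadrant Q1. The divergence there is about -4, negative as expected for a sink.

Q1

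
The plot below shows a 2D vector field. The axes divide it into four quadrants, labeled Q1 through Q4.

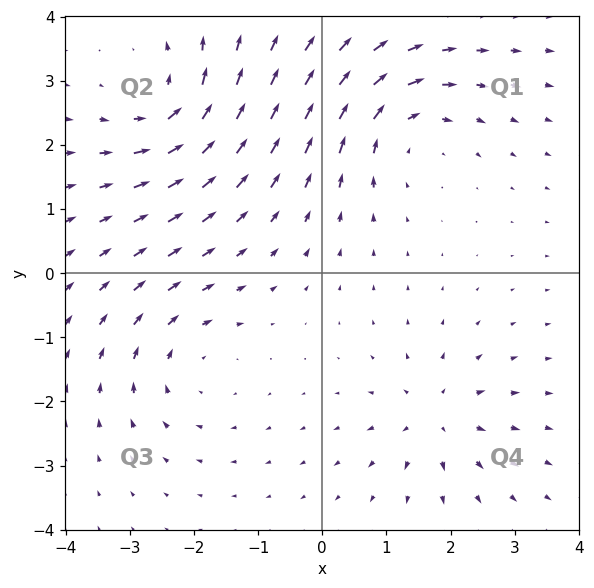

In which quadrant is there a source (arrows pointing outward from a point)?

Q4

The source sits at approximately (1.8, -2.2), which lies in quadrant Q4. The divergence there is about +4, positive as expected for a source.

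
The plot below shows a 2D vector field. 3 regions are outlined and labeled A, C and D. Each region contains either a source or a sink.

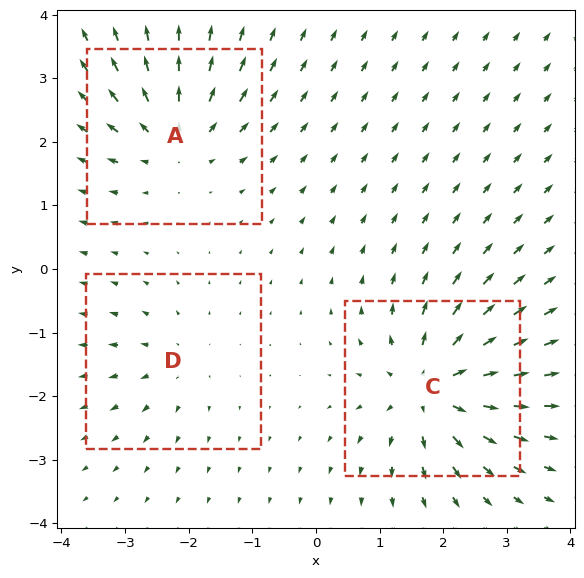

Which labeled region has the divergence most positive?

Divergence at each region's feature centre — A: about +4, C: about +6, D: about +2. Region C is most positive.

C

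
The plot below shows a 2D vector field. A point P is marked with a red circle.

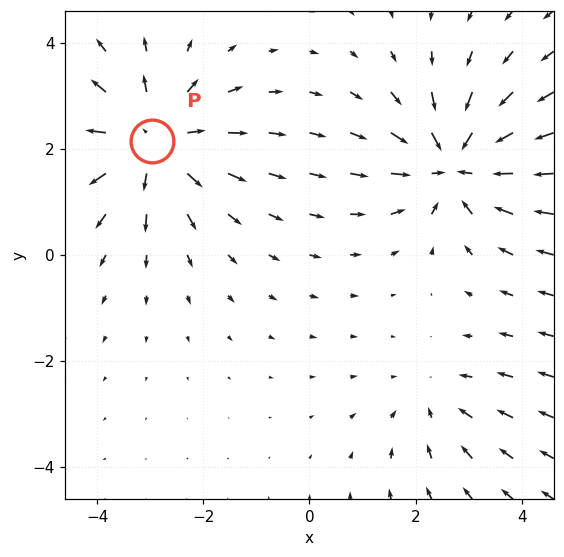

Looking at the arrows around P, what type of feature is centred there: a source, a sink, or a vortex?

source

At P (-3.0, 2.1) the arrows spread outward. Divergence about +5, curl ≈0 — positive divergence with near-zero curl is a source.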